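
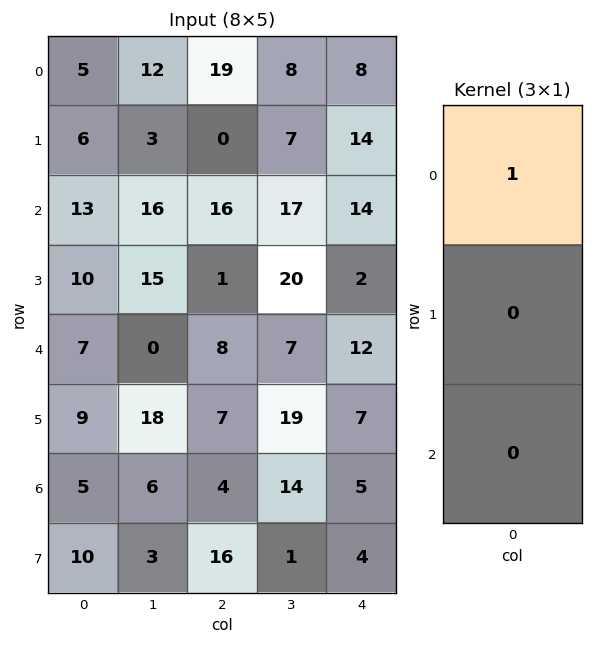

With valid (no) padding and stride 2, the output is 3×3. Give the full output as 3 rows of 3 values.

Output[0,0]: The receptive field on the input at this output position is [5 / 6 / 13]. Elementwise product with the kernel and sum: 5·1.
Output[0,1]: The receptive field on the input at this output position is [19 / 0 / 16]. Elementwise product with the kernel and sum: 19·1.

5 19 8
13 16 14
7 8 12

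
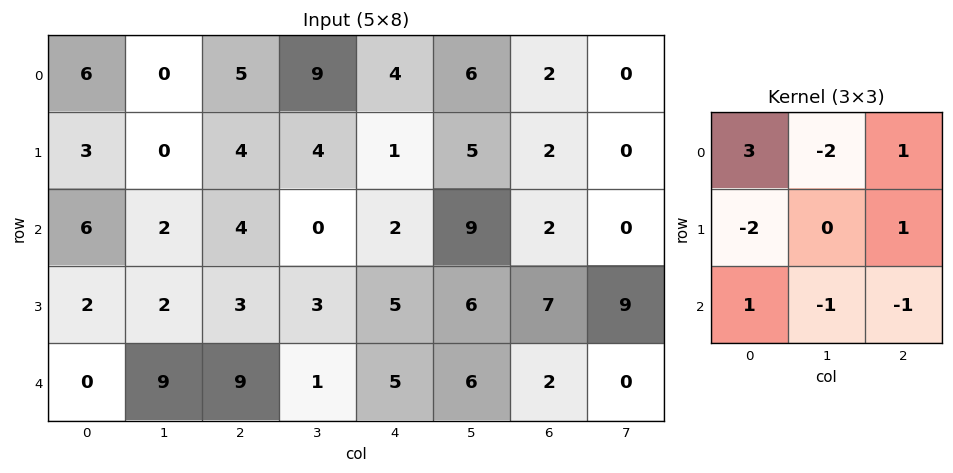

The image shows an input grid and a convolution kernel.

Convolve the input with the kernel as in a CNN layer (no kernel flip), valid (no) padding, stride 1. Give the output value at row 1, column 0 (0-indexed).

The receptive field on the input at this output position is [3 0 4 / 6 2 4 / 2 2 3]. Elementwise product with the kernel and sum: 3·3 + 0·-2 + 4·1 + 6·-2 + 4·1 + 2·1 + 2·-1 + 3·-1.

2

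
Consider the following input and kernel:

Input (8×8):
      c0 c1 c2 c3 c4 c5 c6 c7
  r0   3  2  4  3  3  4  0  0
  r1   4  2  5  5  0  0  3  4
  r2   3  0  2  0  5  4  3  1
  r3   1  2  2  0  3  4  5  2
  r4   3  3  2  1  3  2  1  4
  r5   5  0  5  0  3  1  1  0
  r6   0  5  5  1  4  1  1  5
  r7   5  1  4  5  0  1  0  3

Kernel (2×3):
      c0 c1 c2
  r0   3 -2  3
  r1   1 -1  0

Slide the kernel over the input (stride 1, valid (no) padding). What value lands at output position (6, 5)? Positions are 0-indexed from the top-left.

The receptive field on the input at this output position is [1 1 5 / 1 0 3]. Elementwise product with the kernel and sum: 1·3 + 1·-2 + 5·3 + 1·1 + 0·-1.

17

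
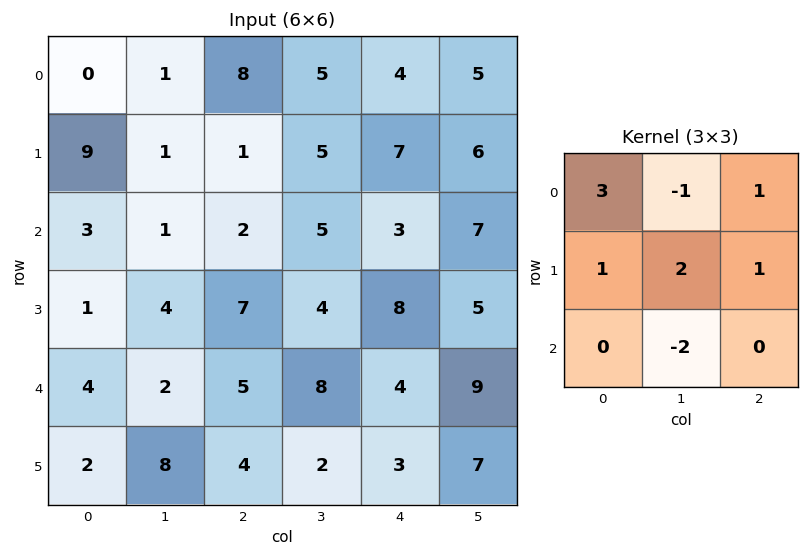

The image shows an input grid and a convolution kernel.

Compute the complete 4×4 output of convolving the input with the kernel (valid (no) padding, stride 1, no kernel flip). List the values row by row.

17 4 31 35
26 3 12 16
22 18 11 36
3 21 46 28

Output[0,0]: The receptive field on the input at this output position is [0 1 8 / 9 1 1 / 3 1 2]. Elementwise product with the kernel and sum: 0·3 + 1·-1 + 8·1 + 9·1 + 1·2 + 1·1 + 1·-2.
Output[0,1]: The receptive field on the input at this output position is [1 8 5 / 1 1 5 / 1 2 5]. Elementwise product with the kernel and sum: 1·3 + 8·-1 + 5·1 + 1·1 + 1·2 + 5·1 + 2·-2.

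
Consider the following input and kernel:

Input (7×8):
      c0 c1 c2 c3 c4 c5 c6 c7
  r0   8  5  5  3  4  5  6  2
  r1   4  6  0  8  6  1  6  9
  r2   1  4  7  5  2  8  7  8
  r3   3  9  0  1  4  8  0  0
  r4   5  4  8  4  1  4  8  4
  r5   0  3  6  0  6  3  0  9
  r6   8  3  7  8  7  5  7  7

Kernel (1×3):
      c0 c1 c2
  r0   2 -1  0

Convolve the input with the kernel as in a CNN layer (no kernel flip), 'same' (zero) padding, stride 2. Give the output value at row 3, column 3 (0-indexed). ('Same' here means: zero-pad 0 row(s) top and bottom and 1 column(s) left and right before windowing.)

The receptive field on the zero-padded input at this output position is [5 7 7]. Elementwise product with the kernel and sum: 5·2 + 7·-1.

3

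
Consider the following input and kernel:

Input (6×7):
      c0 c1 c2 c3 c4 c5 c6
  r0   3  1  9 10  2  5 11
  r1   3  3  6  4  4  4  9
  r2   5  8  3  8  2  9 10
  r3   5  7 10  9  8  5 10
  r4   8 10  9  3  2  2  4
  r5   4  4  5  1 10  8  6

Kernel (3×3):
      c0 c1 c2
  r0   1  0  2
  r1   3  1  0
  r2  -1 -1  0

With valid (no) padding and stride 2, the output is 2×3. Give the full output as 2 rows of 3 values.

Output[0,0]: The receptive field on the input at this output position is [3 1 9 / 3 3 6 / 5 8 3]. Elementwise product with the kernel and sum: 3·1 + 9·2 + 3·3 + 3·1 + 5·-1 + 8·-1.

20 24 29
15 34 47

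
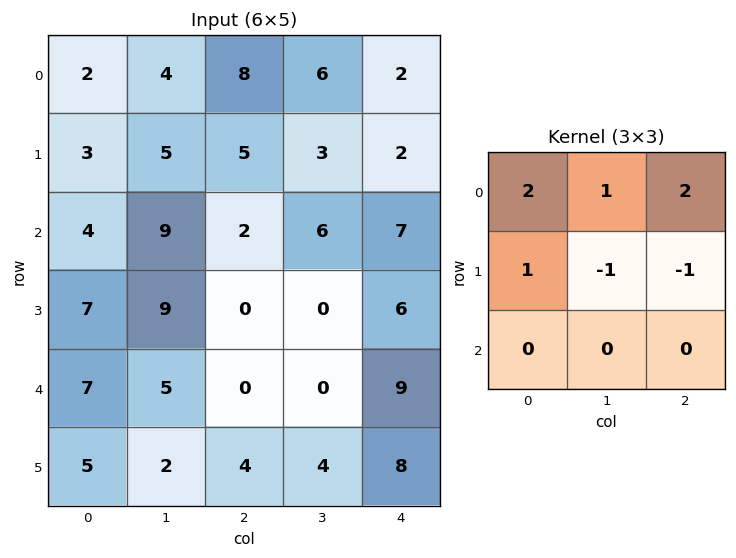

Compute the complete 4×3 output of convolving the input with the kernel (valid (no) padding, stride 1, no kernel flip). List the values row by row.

17 25 26
14 22 6
19 41 18
25 23 3

Output[0,0]: The receptive field on the input at this output position is [2 4 8 / 3 5 5 / 4 9 2]. Elementwise product with the kernel and sum: 2·2 + 4·1 + 8·2 + 3·1 + 5·-1 + 5·-1.
Output[0,1]: The receptive field on the input at this output position is [4 8 6 / 5 5 3 / 9 2 6]. Elementwise product with the kernel and sum: 4·2 + 8·1 + 6·2 + 5·1 + 5·-1 + 3·-1.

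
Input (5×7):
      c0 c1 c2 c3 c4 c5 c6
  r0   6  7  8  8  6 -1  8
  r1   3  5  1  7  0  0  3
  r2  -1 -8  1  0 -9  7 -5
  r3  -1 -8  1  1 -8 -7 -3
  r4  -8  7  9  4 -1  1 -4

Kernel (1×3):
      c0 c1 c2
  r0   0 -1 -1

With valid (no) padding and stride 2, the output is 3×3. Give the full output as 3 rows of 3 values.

Output[0,0]: The receptive field on the input at this output position is [6 7 8]. Elementwise product with the kernel and sum: 7·-1 + 8·-1.

-15 -14 -7
7 9 -2
-16 -3 3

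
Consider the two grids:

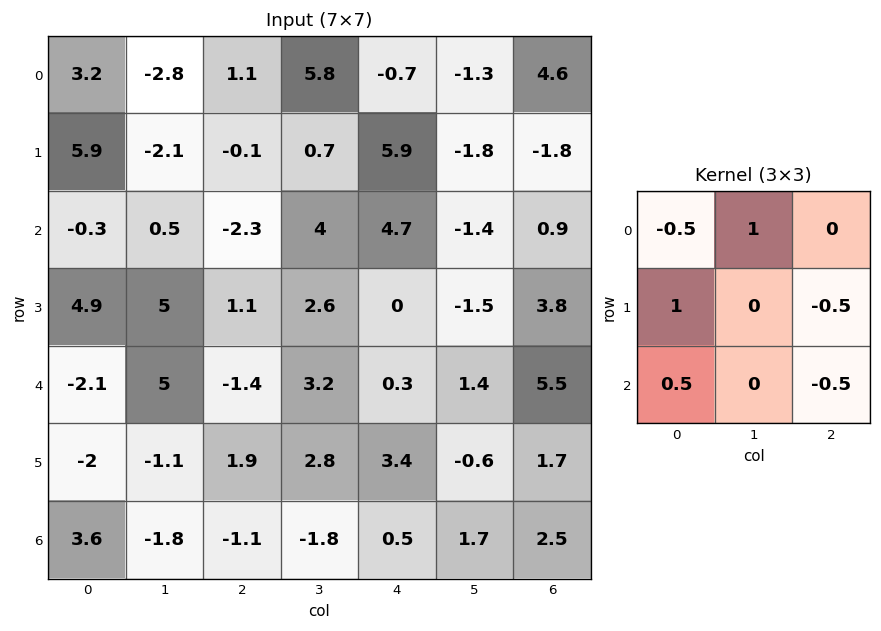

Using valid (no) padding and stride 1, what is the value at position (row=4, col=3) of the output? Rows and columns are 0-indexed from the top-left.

The receptive field on the input at this output position is [3.2 0.3 1.4 / 2.8 3.4 -0.6 / -1.8 0.5 1.7]. Elementwise product with the kernel and sum: 3.2·-0.5 + 0.3·1 + 2.8·1 + -0.6·-0.5 + -1.8·0.5 + 1.7·-0.5.

0.05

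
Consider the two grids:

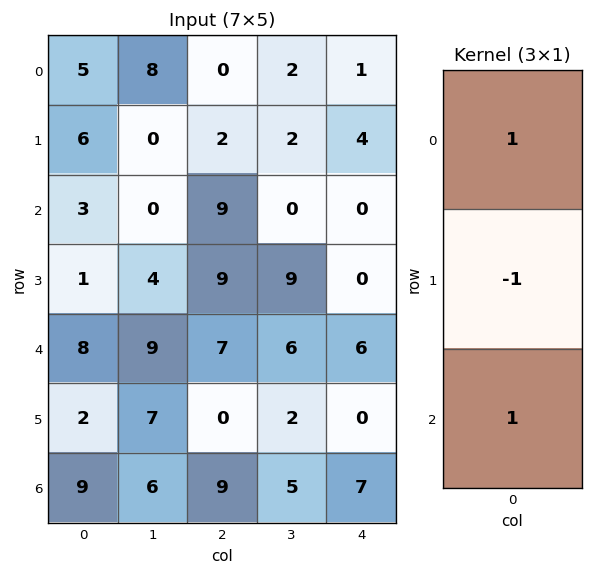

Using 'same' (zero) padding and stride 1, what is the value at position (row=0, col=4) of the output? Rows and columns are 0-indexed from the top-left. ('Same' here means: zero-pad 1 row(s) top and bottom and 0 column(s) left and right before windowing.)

3

The receptive field on the zero-padded input at this output position is [0 / 1 / 4]. Elementwise product with the kernel and sum: 0·1 + 1·-1 + 4·1.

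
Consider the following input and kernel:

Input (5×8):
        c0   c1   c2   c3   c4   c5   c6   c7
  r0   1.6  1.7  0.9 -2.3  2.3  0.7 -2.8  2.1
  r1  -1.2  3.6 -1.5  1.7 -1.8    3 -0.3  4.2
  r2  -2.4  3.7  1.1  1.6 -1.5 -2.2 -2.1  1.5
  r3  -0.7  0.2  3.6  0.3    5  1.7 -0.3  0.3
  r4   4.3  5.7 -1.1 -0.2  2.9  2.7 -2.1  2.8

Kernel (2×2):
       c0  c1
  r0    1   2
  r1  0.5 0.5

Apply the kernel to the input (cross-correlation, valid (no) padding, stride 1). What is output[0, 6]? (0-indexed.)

The receptive field on the input at this output position is [-2.8 2.1 / -0.3 4.2]. Elementwise product with the kernel and sum: -2.8·1 + 2.1·2 + -0.3·0.5 + 4.2·0.5.

3.35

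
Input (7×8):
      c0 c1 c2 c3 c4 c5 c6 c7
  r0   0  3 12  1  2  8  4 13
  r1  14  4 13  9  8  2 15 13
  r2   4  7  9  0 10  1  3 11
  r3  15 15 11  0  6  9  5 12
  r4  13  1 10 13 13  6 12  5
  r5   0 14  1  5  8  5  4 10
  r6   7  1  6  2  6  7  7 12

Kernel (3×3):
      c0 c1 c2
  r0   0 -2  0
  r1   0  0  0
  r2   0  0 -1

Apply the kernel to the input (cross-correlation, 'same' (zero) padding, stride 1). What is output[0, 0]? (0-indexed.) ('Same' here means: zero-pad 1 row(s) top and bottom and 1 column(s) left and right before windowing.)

-4

The receptive field on the zero-padded input at this output position is [0 0 0 / 0 0 3 / 0 14 4]. Elementwise product with the kernel and sum: 0·-2 + 4·-1.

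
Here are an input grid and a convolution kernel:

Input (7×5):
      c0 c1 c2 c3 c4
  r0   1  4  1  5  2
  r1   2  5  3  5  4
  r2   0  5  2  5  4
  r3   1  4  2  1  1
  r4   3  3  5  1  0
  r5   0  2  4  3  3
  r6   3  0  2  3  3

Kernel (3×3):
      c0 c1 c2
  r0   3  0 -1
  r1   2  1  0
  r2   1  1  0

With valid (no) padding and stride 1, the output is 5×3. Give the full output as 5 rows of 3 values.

16 27 19
13 28 17
10 28 13
12 28 23
9 18 31

Output[0,0]: The receptive field on the input at this output position is [1 4 1 / 2 5 3 / 0 5 2]. Elementwise product with the kernel and sum: 1·3 + 1·-1 + 2·2 + 5·1 + 0·1 + 5·1.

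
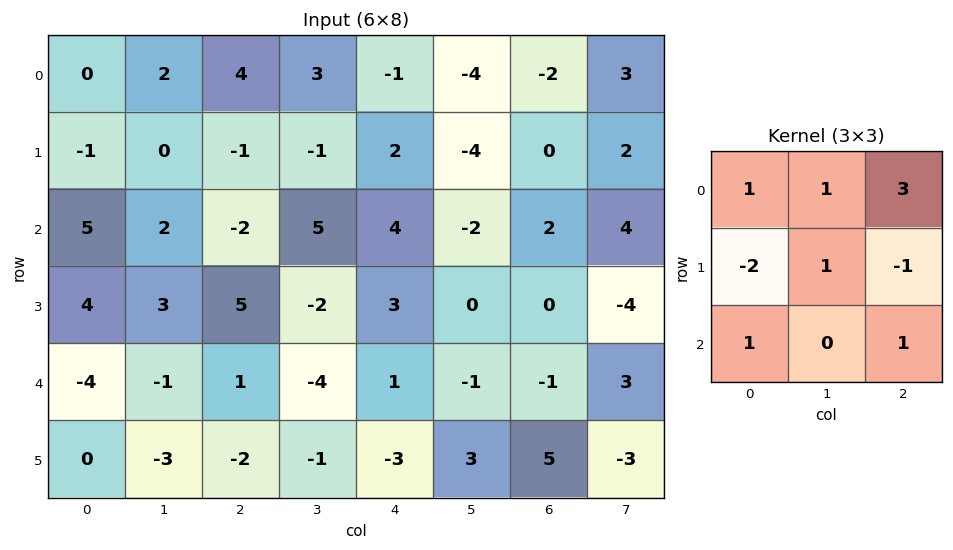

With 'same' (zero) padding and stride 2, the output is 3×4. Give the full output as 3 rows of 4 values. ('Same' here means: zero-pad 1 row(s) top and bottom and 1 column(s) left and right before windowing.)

-2 -4 -8 1
5 -14 -17 0
7 5 13 -14

Output[0,0]: The receptive field on the zero-padded input at this output position is [0 0 0 / 0 0 2 / 0 -1 0]. Elementwise product with the kernel and sum: 0·1 + 0·1 + 0·3 + 0·-2 + 0·1 + 2·-1 + 0·1 + 0·1.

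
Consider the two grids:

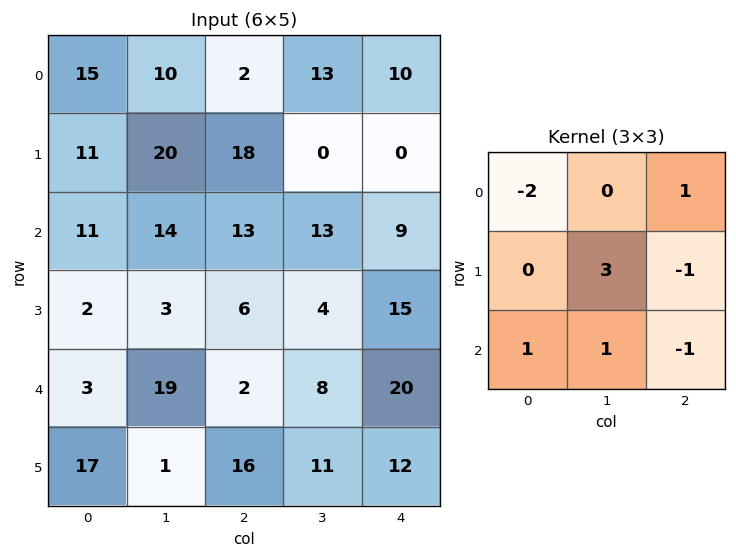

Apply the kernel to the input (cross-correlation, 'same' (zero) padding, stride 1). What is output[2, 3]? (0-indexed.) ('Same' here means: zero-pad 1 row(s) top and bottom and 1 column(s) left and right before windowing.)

The receptive field on the zero-padded input at this output position is [18 0 0 / 13 13 9 / 6 4 15]. Elementwise product with the kernel and sum: 18·-2 + 0·1 + 13·3 + 9·-1 + 6·1 + 4·1 + 15·-1.

-11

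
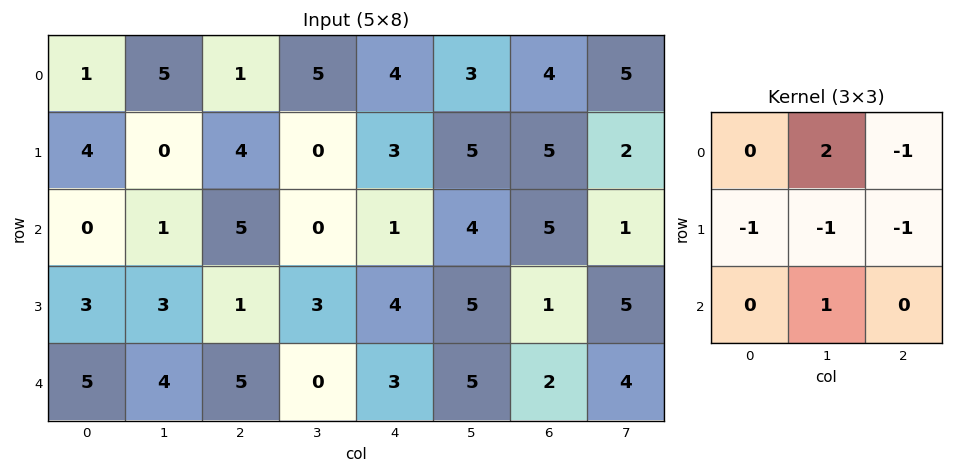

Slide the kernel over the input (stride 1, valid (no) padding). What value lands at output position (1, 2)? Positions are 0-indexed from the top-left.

-6

The receptive field on the input at this output position is [4 0 3 / 5 0 1 / 1 3 4]. Elementwise product with the kernel and sum: 0·2 + 3·-1 + 5·-1 + 0·-1 + 1·-1 + 3·1.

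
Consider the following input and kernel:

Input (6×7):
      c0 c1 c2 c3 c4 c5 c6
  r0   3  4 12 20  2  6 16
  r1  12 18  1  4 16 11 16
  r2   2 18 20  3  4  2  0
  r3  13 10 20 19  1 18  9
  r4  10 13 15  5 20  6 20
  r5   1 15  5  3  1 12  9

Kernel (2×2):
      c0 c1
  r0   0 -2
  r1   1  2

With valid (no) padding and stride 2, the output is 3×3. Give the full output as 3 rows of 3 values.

Output[0,0]: The receptive field on the input at this output position is [3 4 / 12 18]. Elementwise product with the kernel and sum: 4·-2 + 12·1 + 18·2.

40 -31 26
-3 52 33
5 1 13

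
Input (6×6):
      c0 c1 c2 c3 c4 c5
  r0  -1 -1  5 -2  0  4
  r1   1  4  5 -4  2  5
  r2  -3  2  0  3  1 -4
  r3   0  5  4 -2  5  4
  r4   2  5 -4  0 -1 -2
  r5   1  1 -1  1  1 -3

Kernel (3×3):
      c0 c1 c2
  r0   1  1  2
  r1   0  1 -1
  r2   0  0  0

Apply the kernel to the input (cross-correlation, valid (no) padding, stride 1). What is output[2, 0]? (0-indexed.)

0

The receptive field on the input at this output position is [-3 2 0 / 0 5 4 / 2 5 -4]. Elementwise product with the kernel and sum: -3·1 + 2·1 + 0·2 + 5·1 + 4·-1.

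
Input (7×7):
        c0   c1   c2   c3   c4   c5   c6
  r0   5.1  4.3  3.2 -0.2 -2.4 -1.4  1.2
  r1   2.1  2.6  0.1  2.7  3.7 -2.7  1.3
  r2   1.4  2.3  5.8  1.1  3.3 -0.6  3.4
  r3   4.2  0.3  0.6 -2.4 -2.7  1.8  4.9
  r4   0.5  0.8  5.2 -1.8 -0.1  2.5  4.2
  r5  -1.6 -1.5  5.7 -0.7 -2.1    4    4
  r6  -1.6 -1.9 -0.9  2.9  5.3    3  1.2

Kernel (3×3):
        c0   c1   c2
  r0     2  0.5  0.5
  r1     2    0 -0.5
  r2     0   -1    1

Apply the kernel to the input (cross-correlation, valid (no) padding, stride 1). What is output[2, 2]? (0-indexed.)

The receptive field on the input at this output position is [5.8 1.1 3.3 / 0.6 -2.4 -2.7 / 5.2 -1.8 -0.1]. Elementwise product with the kernel and sum: 5.8·2 + 1.1·0.5 + 3.3·0.5 + 0.6·2 + -2.7·-0.5 + -1.8·-1 + -0.1·1.

18.05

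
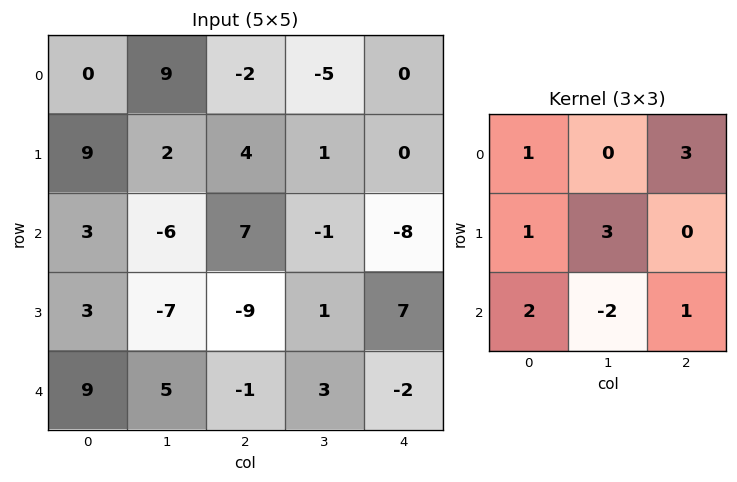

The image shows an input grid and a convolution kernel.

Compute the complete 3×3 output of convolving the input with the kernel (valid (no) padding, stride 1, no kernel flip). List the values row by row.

Output[0,0]: The receptive field on the input at this output position is [0 9 -2 / 9 2 4 / 3 -6 7]. Elementwise product with the kernel and sum: 0·1 + -2·3 + 9·1 + 2·3 + 3·2 + -6·-2 + 7·1.
Output[0,1]: The receptive field on the input at this output position is [9 -2 -5 / 2 4 1 / -6 7 -1]. Elementwise product with the kernel and sum: 9·1 + -5·3 + 2·1 + 4·3 + -6·2 + 7·-2 + -1·1.

34 -19 13
17 25 -5
13 -28 -33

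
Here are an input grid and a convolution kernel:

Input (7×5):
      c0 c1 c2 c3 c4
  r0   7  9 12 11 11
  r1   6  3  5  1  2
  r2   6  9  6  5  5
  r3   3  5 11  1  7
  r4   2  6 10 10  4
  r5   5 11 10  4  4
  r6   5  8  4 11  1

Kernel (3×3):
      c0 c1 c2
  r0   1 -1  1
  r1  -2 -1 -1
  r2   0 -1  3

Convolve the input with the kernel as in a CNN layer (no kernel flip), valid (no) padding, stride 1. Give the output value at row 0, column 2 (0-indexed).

9

The receptive field on the input at this output position is [12 11 11 / 5 1 2 / 6 5 5]. Elementwise product with the kernel and sum: 12·1 + 11·-1 + 11·1 + 5·-2 + 1·-1 + 2·-1 + 5·-1 + 5·3.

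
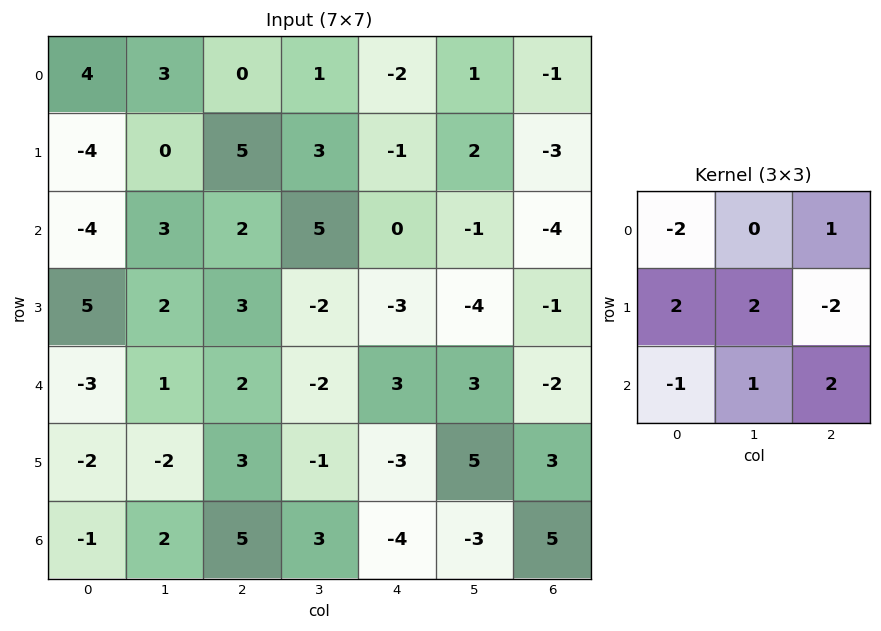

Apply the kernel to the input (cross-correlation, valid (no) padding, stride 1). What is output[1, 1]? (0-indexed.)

The receptive field on the input at this output position is [0 5 3 / 3 2 5 / 2 3 -2]. Elementwise product with the kernel and sum: 0·-2 + 3·1 + 3·2 + 2·2 + 5·-2 + 2·-1 + 3·1 + -2·2.

0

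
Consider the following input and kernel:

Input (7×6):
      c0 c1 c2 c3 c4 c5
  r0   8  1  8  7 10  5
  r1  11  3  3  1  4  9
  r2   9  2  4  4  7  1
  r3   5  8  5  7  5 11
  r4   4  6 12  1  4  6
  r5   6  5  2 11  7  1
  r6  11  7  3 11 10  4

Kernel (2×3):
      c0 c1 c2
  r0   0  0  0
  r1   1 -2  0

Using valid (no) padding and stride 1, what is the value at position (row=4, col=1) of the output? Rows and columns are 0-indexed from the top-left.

1

The receptive field on the input at this output position is [6 12 1 / 5 2 11]. Elementwise product with the kernel and sum: 5·1 + 2·-2.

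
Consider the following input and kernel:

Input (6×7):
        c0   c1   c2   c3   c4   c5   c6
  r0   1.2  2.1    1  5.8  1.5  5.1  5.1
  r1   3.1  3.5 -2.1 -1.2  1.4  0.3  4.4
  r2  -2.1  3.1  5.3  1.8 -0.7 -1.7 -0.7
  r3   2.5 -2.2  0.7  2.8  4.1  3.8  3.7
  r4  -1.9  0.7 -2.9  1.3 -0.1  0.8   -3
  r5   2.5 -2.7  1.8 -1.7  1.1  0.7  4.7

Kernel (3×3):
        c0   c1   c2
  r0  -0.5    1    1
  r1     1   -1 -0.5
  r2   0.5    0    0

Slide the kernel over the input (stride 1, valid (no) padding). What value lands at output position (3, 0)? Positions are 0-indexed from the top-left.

The receptive field on the input at this output position is [2.5 -2.2 0.7 / -1.9 0.7 -2.9 / 2.5 -2.7 1.8]. Elementwise product with the kernel and sum: 2.5·-0.5 + -2.2·1 + 0.7·1 + -1.9·1 + 0.7·-1 + -2.9·-0.5 + 2.5·0.5.

-2.65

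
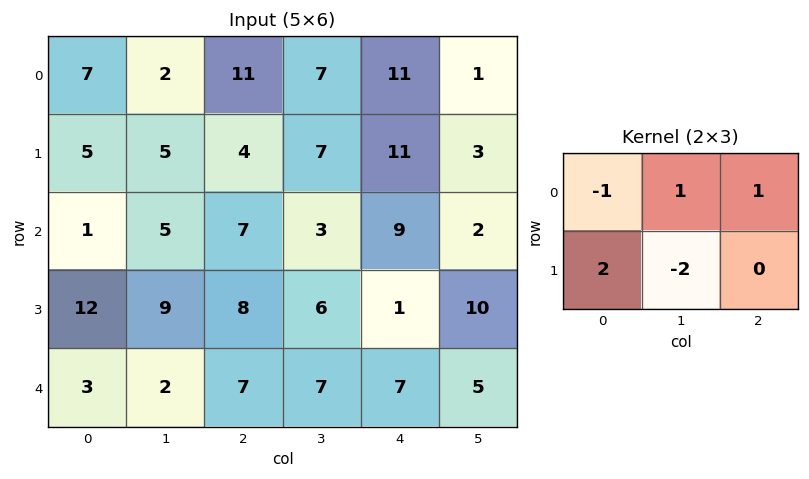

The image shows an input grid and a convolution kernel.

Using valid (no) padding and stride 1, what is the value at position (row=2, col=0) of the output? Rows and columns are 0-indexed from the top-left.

The receptive field on the input at this output position is [1 5 7 / 12 9 8]. Elementwise product with the kernel and sum: 1·-1 + 5·1 + 7·1 + 12·2 + 9·-2.

17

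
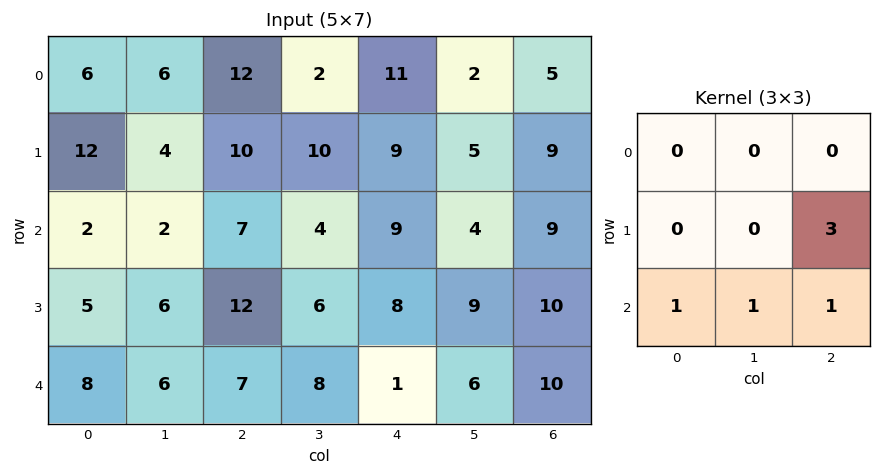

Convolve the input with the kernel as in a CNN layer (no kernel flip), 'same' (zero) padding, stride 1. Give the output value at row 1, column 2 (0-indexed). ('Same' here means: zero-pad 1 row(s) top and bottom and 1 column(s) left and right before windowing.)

43

The receptive field on the zero-padded input at this output position is [6 12 2 / 4 10 10 / 2 7 4]. Elementwise product with the kernel and sum: 10·3 + 2·1 + 7·1 + 4·1.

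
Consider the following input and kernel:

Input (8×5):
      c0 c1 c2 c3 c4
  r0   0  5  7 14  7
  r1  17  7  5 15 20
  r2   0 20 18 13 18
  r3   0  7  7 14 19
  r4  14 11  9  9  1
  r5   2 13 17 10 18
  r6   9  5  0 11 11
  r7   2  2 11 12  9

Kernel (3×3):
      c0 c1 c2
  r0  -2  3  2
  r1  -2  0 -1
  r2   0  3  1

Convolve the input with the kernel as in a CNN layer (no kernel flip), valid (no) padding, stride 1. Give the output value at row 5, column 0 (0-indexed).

The receptive field on the input at this output position is [2 13 17 / 9 5 0 / 2 2 11]. Elementwise product with the kernel and sum: 2·-2 + 13·3 + 17·2 + 9·-2 + 0·-1 + 2·3 + 11·1.

68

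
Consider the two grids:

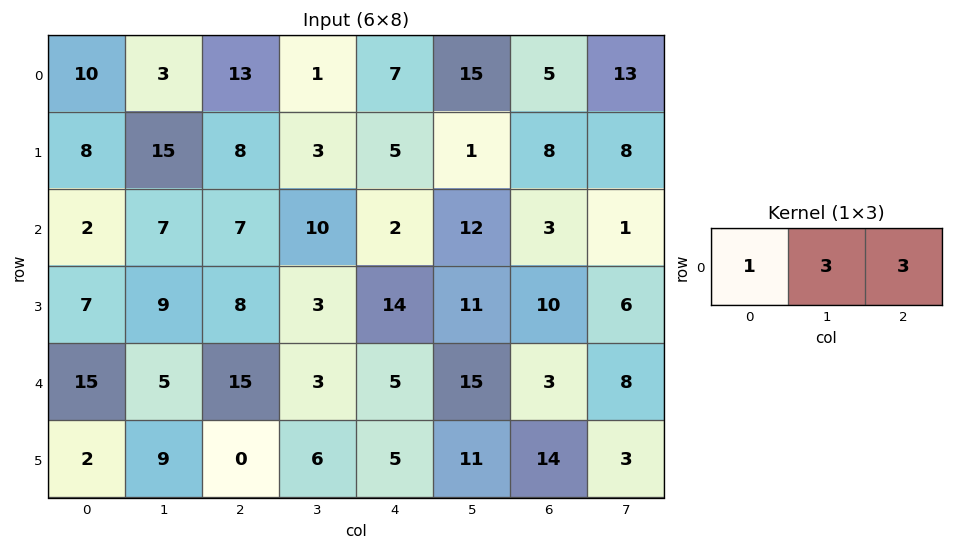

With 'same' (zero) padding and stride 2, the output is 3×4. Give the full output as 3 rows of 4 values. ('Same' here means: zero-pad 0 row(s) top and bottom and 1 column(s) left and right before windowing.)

Output[0,0]: The receptive field on the zero-padded input at this output position is [0 10 3]. Elementwise product with the kernel and sum: 0·1 + 10·3 + 3·3.

39 45 67 69
27 58 52 24
60 59 63 48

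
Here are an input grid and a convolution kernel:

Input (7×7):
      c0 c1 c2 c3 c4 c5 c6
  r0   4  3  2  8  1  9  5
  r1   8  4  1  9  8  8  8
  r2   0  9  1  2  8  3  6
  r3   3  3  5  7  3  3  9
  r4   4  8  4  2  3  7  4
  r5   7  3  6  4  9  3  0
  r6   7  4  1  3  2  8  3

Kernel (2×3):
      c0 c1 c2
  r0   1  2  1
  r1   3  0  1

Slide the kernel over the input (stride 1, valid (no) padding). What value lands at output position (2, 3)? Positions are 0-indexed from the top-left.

The receptive field on the input at this output position is [2 8 3 / 7 3 3]. Elementwise product with the kernel and sum: 2·1 + 8·2 + 3·1 + 7·3 + 3·1.

45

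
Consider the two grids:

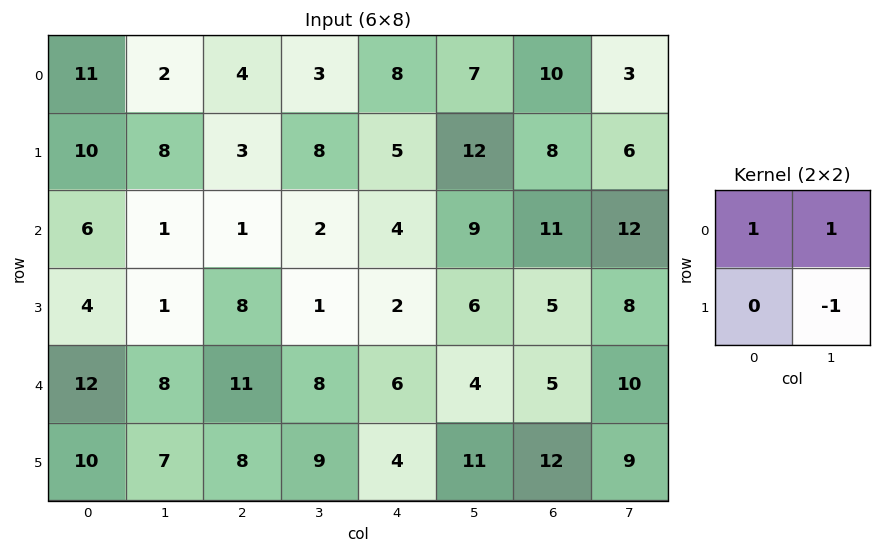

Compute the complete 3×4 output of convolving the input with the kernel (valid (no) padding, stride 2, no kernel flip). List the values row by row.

5 -1 3 7
6 2 7 15
13 10 -1 6

Output[0,0]: The receptive field on the input at this output position is [11 2 / 10 8]. Elementwise product with the kernel and sum: 11·1 + 2·1 + 8·-1.
Output[0,1]: The receptive field on the input at this output position is [4 3 / 3 8]. Elementwise product with the kernel and sum: 4·1 + 3·1 + 8·-1.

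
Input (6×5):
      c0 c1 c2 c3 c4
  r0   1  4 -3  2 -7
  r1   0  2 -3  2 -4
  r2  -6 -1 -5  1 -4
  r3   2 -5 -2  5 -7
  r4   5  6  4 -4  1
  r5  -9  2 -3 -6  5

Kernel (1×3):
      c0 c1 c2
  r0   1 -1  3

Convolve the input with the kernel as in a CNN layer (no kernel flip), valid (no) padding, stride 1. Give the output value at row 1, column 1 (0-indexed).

The receptive field on the input at this output position is [2 -3 2]. Elementwise product with the kernel and sum: 2·1 + -3·-1 + 2·3.

11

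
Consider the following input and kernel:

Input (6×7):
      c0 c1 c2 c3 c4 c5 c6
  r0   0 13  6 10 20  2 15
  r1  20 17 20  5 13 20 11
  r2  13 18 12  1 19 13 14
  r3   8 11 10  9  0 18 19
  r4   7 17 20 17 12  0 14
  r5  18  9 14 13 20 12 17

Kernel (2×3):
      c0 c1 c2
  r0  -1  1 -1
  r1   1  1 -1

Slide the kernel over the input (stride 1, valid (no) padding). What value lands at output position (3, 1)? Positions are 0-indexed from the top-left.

10

The receptive field on the input at this output position is [11 10 9 / 17 20 17]. Elementwise product with the kernel and sum: 11·-1 + 10·1 + 9·-1 + 17·1 + 20·1 + 17·-1.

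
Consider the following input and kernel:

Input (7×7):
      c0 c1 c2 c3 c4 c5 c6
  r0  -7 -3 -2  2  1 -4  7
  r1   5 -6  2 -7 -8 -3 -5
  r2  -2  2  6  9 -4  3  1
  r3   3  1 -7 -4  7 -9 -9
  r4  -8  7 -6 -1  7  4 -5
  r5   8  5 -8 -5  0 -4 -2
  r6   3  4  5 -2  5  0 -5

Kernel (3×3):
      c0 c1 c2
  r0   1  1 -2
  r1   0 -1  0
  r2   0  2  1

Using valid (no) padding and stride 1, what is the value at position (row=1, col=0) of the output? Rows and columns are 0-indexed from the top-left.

The receptive field on the input at this output position is [5 -6 2 / -2 2 6 / 3 1 -7]. Elementwise product with the kernel and sum: 5·1 + -6·1 + 2·-2 + 2·-1 + 1·2 + -7·1.

-12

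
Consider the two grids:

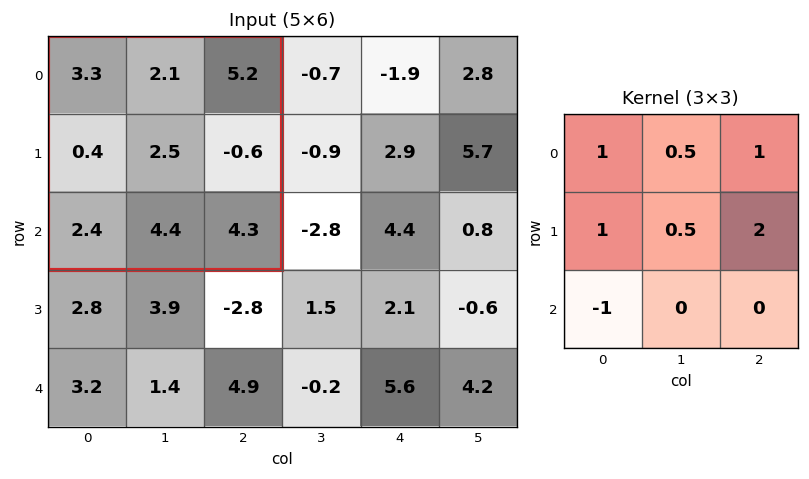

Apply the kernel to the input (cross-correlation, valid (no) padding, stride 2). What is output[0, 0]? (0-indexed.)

7.6

The receptive field on the input at this output position is [3.3 2.1 5.2 / 0.4 2.5 -0.6 / 2.4 4.4 4.3]. Elementwise product with the kernel and sum: 3.3·1 + 2.1·0.5 + 5.2·1 + 0.4·1 + 2.5·0.5 + -0.6·2 + 2.4·-1.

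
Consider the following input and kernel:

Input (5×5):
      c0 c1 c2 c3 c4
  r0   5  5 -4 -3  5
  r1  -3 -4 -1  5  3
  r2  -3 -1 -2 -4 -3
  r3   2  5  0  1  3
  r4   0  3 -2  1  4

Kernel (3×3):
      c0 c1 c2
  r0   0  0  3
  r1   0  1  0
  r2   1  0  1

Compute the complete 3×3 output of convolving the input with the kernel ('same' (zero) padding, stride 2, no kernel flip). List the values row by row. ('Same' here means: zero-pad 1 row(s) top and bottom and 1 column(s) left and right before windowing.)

1 -3 10
-10 19 -2
15 1 4

Output[0,0]: The receptive field on the zero-padded input at this output position is [0 0 0 / 0 5 5 / 0 -3 -4]. Elementwise product with the kernel and sum: 0·3 + 5·1 + 0·1 + -4·1.
Output[0,1]: The receptive field on the zero-padded input at this output position is [0 0 0 / 5 -4 -3 / -4 -1 5]. Elementwise product with the kernel and sum: 0·3 + -4·1 + -4·1 + 5·1.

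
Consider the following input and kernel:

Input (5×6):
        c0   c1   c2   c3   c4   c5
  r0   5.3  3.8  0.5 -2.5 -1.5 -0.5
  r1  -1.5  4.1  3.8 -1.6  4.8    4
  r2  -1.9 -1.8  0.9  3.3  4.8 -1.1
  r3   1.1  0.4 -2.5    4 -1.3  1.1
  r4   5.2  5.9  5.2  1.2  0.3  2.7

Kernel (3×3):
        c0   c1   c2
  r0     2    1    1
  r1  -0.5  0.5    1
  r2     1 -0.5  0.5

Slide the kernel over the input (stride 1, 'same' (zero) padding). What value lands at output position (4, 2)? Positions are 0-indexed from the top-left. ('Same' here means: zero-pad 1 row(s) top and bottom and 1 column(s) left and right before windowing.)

The receptive field on the zero-padded input at this output position is [0.4 -2.5 4 / 5.9 5.2 1.2 / 0 0 0]. Elementwise product with the kernel and sum: 0.4·2 + -2.5·1 + 4·1 + 5.9·-0.5 + 5.2·0.5 + 1.2·1 + 0·1 + 0·-0.5 + 0·0.5.

3.15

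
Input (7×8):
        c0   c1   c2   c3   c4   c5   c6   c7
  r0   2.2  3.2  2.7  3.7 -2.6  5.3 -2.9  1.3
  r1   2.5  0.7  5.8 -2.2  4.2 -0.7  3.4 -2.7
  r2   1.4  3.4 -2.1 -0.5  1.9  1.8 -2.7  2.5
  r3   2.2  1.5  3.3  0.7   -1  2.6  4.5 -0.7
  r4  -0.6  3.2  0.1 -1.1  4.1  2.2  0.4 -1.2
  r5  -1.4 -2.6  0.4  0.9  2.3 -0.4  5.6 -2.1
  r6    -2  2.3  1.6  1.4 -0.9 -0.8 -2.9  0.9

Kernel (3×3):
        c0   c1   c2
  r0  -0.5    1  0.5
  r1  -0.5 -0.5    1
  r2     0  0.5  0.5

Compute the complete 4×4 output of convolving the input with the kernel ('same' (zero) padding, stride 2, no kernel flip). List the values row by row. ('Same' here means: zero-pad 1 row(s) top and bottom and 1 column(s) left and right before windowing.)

Output[0,0]: The receptive field on the zero-padded input at this output position is [0 0 0 / 0 2.2 3.2 / 0 2.5 0.7]. Elementwise product with the kernel and sum: 0·-0.5 + 0·1 + 0·0.5 + 0·-0.5 + 2.2·-0.5 + 3.2·1 + 2.5·0.5 + 0.7·0.5.

3.7 2.55 6.5 0.45
7.4 5.2 6.85 7.25
4.45 0.8 1.6 2.1
0.6 1.6 0.6 7.5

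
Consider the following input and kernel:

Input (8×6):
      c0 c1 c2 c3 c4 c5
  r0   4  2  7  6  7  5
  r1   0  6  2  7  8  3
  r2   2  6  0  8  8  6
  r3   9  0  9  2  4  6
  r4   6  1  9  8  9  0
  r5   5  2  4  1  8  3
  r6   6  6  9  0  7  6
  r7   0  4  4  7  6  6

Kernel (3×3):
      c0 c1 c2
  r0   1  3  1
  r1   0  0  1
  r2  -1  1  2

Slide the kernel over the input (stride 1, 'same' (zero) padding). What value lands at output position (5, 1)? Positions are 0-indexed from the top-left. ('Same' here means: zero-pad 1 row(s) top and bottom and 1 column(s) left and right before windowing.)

The receptive field on the zero-padded input at this output position is [6 1 9 / 5 2 4 / 6 6 9]. Elementwise product with the kernel and sum: 6·1 + 1·3 + 9·1 + 4·1 + 6·-1 + 6·1 + 9·2.

40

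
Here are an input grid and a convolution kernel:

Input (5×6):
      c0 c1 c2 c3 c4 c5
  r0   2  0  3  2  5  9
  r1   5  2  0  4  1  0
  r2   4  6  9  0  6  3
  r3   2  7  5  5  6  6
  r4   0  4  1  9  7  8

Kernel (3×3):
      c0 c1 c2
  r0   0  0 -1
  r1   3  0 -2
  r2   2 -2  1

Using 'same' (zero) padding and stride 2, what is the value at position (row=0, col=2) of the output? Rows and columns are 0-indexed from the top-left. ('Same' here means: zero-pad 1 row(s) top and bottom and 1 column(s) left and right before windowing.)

The receptive field on the zero-padded input at this output position is [0 0 0 / 2 5 9 / 4 1 0]. Elementwise product with the kernel and sum: 0·-1 + 2·3 + 9·-2 + 4·2 + 1·-2 + 0·1.

-6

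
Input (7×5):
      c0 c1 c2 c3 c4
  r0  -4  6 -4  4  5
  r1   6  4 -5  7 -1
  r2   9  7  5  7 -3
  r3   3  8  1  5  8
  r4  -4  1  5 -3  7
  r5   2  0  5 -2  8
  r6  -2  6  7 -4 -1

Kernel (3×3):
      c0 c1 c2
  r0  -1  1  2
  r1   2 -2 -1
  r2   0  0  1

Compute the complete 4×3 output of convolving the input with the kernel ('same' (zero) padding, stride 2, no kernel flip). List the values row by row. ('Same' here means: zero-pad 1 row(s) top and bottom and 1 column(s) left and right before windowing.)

6 23 -2
-3 7 12
26 -4 -17
0 3 4

Output[0,0]: The receptive field on the zero-padded input at this output position is [0 0 0 / 0 -4 6 / 0 6 4]. Elementwise product with the kernel and sum: 0·-1 + 0·1 + 0·2 + 0·2 + -4·-2 + 6·-1 + 4·1.
Output[0,1]: The receptive field on the zero-padded input at this output position is [0 0 0 / 6 -4 4 / 4 -5 7]. Elementwise product with the kernel and sum: 0·-1 + 0·1 + 0·2 + 6·2 + -4·-2 + 4·-1 + 7·1.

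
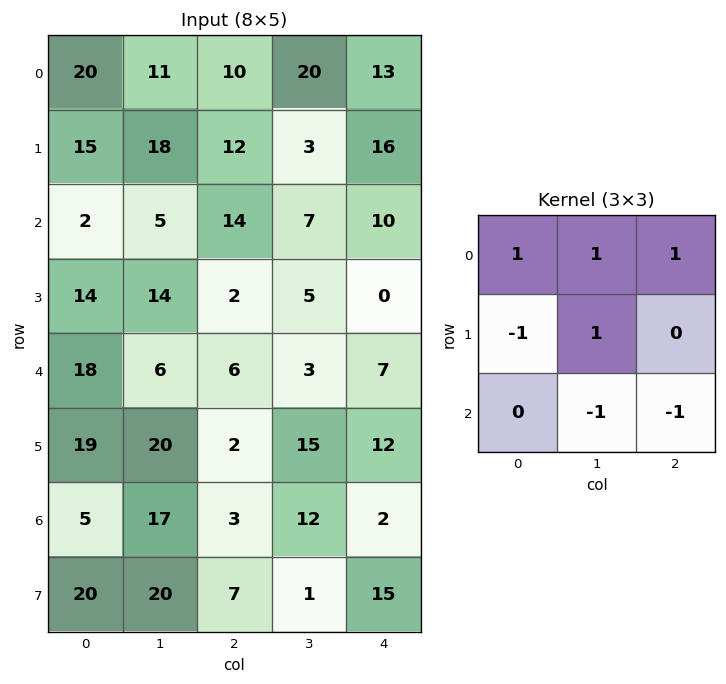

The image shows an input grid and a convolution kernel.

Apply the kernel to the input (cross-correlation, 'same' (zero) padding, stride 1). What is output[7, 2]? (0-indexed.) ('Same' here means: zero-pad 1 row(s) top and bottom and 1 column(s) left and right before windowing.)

19

The receptive field on the zero-padded input at this output position is [17 3 12 / 20 7 1 / 0 0 0]. Elementwise product with the kernel and sum: 17·1 + 3·1 + 12·1 + 20·-1 + 7·1 + 0·-1 + 0·-1.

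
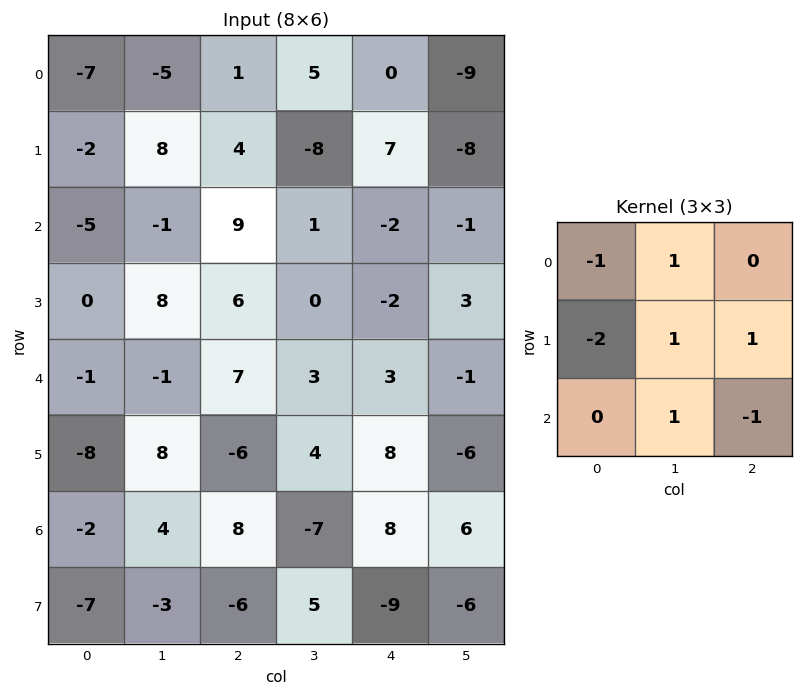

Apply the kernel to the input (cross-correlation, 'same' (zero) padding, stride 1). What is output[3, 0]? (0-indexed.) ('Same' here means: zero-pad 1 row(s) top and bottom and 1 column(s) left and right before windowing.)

The receptive field on the zero-padded input at this output position is [0 -5 -1 / 0 0 8 / 0 -1 -1]. Elementwise product with the kernel and sum: 0·-1 + -5·1 + 0·-2 + 0·1 + 8·1 + -1·1 + -1·-1.

3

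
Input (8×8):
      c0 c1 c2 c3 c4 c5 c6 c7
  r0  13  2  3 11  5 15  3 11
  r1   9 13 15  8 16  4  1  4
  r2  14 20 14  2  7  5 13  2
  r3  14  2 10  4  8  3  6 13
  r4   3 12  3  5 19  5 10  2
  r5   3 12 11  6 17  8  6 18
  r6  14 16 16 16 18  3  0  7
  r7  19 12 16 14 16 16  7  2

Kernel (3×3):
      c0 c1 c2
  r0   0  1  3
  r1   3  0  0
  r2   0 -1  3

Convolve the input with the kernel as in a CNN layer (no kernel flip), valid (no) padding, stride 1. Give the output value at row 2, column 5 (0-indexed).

24

The receptive field on the input at this output position is [5 13 2 / 3 6 13 / 5 10 2]. Elementwise product with the kernel and sum: 13·1 + 2·3 + 3·3 + 10·-1 + 2·3.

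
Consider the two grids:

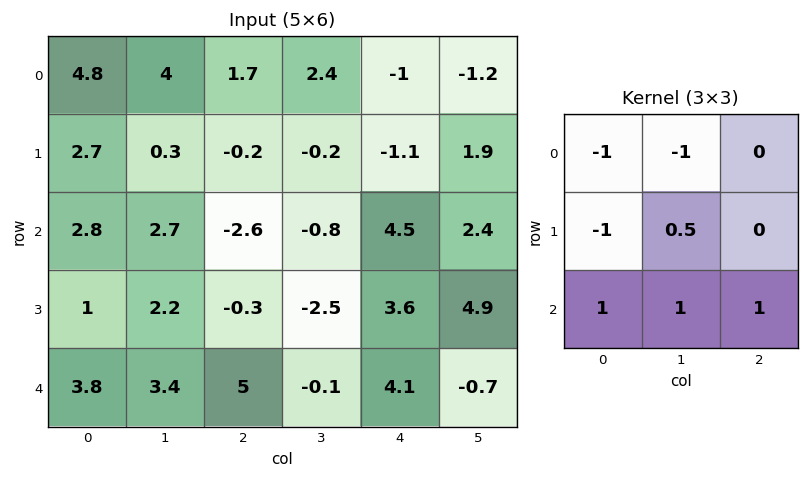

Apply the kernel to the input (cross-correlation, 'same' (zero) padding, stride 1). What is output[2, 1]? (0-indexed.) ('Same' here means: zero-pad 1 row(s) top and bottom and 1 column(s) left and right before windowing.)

-1.55

The receptive field on the zero-padded input at this output position is [2.7 0.3 -0.2 / 2.8 2.7 -2.6 / 1 2.2 -0.3]. Elementwise product with the kernel and sum: 2.7·-1 + 0.3·-1 + 2.8·-1 + 2.7·0.5 + 1·1 + 2.2·1 + -0.3·1.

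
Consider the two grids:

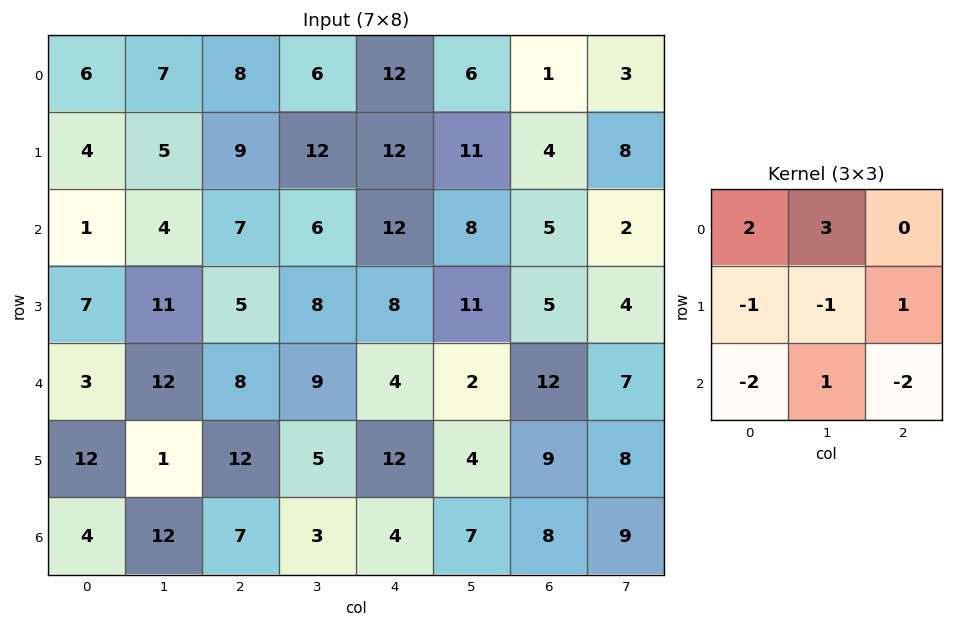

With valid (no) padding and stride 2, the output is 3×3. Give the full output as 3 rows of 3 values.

21 -7 -3
-9 12 4
31 19 -10

Output[0,0]: The receptive field on the input at this output position is [6 7 8 / 4 5 9 / 1 4 7]. Elementwise product with the kernel and sum: 6·2 + 7·3 + 4·-1 + 5·-1 + 9·1 + 1·-2 + 4·1 + 7·-2.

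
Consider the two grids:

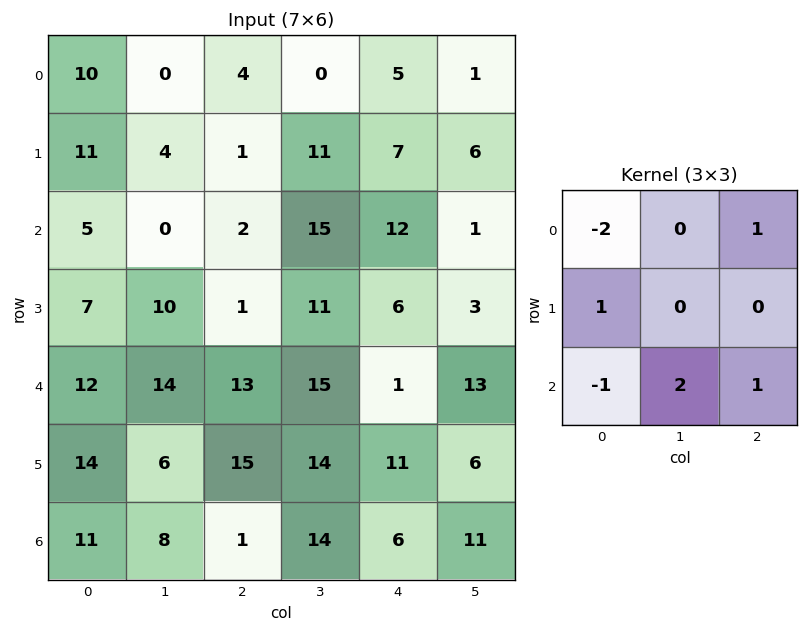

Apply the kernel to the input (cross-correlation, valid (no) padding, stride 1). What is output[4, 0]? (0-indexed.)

The receptive field on the input at this output position is [12 14 13 / 14 6 15 / 11 8 1]. Elementwise product with the kernel and sum: 12·-2 + 13·1 + 14·1 + 11·-1 + 8·2 + 1·1.

9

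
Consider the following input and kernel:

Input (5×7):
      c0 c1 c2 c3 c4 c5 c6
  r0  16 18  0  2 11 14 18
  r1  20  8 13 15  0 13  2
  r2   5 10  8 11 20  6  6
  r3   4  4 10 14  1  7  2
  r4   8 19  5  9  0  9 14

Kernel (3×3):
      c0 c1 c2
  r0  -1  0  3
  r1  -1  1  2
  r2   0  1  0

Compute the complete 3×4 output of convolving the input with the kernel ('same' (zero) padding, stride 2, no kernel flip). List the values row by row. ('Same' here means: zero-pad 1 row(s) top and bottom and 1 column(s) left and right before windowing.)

72 -1 37 6
53 67 46 -11
58 42 16 -2

Output[0,0]: The receptive field on the zero-padded input at this output position is [0 0 0 / 0 16 18 / 0 20 8]. Elementwise product with the kernel and sum: 0·-1 + 0·3 + 0·-1 + 16·1 + 18·2 + 20·1.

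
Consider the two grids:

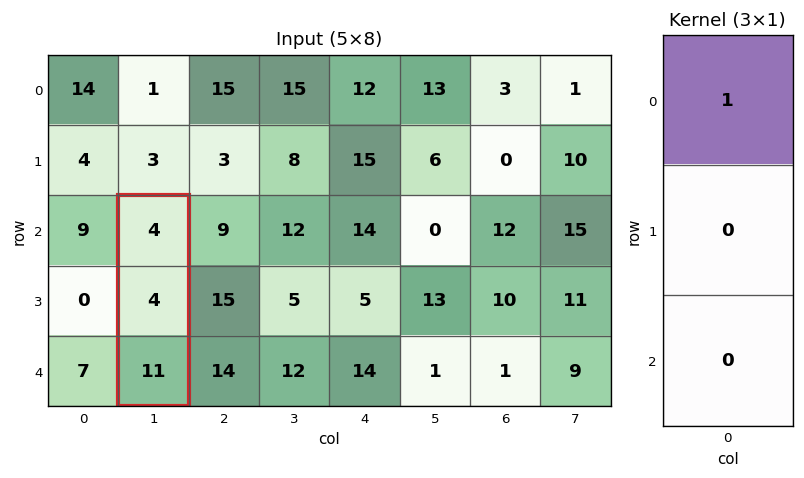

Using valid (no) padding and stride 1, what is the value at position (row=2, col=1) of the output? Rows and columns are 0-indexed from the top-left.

The receptive field on the input at this output position is [4 / 4 / 11]. Elementwise product with the kernel and sum: 4·1.

4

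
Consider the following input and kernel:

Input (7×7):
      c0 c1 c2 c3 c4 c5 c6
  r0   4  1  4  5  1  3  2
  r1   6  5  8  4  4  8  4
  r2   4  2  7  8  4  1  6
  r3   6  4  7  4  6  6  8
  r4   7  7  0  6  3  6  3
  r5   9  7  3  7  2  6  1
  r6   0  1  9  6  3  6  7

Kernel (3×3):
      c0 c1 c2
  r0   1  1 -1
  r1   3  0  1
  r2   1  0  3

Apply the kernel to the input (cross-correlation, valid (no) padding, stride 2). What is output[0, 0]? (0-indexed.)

The receptive field on the input at this output position is [4 1 4 / 6 5 8 / 4 2 7]. Elementwise product with the kernel and sum: 4·1 + 1·1 + 4·-1 + 6·3 + 8·1 + 4·1 + 7·3.

52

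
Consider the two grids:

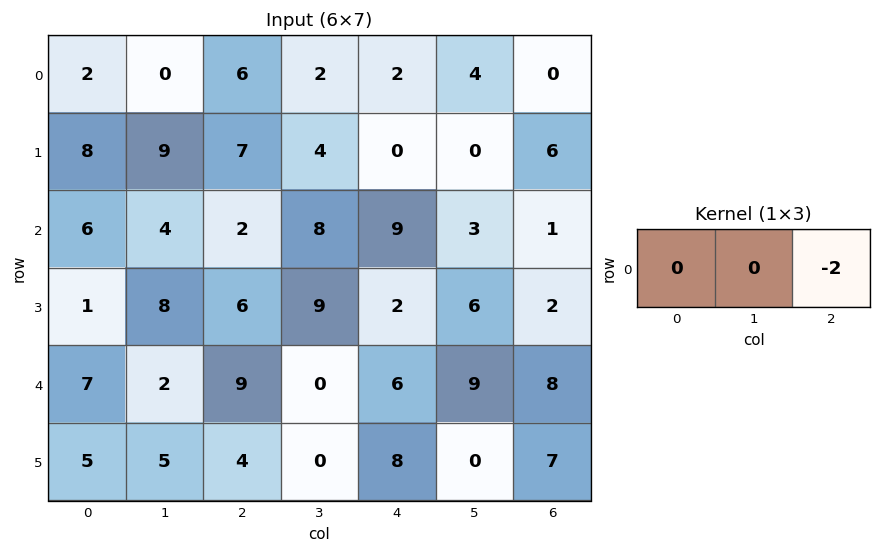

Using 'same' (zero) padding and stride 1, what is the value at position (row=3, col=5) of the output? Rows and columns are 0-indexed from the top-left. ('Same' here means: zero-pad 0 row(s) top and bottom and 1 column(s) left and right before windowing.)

-4

The receptive field on the zero-padded input at this output position is [2 6 2]. Elementwise product with the kernel and sum: 2·-2.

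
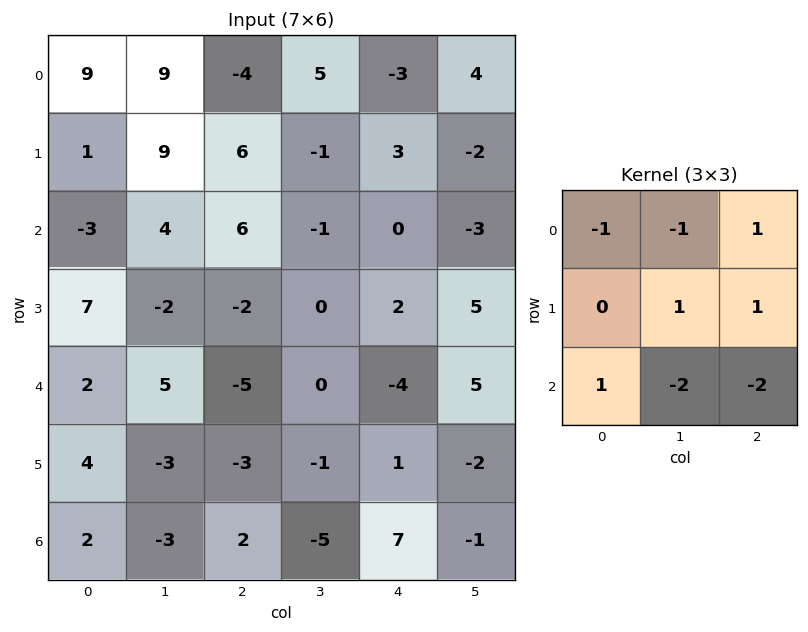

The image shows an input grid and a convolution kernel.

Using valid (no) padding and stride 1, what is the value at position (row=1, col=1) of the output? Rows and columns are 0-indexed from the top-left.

The receptive field on the input at this output position is [9 6 -1 / 4 6 -1 / -2 -2 0]. Elementwise product with the kernel and sum: 9·-1 + 6·-1 + -1·1 + 6·1 + -1·1 + -2·1 + -2·-2 + 0·-2.

-9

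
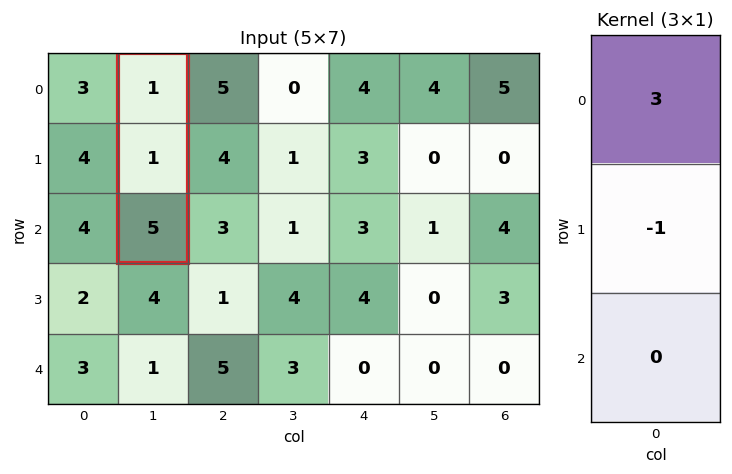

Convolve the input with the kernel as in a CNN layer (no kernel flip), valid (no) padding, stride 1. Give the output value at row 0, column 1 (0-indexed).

2

The receptive field on the input at this output position is [1 / 1 / 5]. Elementwise product with the kernel and sum: 1·3 + 1·-1.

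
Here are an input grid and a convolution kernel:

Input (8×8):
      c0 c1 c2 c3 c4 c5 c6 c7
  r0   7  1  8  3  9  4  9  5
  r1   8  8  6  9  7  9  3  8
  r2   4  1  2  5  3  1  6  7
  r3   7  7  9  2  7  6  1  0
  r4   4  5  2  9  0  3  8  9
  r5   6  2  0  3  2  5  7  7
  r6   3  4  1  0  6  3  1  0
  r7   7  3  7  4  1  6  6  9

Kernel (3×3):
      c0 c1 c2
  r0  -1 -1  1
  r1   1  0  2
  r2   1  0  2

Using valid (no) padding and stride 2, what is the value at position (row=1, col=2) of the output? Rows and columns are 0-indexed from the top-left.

The receptive field on the input at this output position is [3 1 6 / 7 6 1 / 0 3 8]. Elementwise product with the kernel and sum: 3·-1 + 1·-1 + 6·1 + 7·1 + 1·2 + 0·1 + 8·2.

27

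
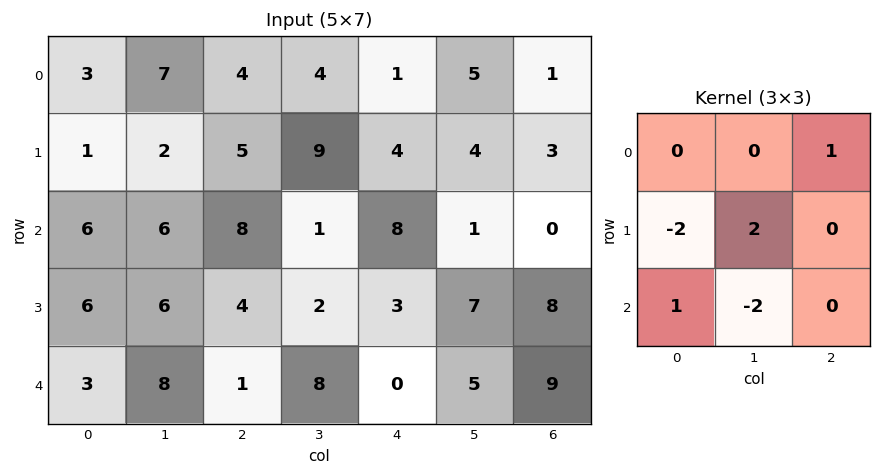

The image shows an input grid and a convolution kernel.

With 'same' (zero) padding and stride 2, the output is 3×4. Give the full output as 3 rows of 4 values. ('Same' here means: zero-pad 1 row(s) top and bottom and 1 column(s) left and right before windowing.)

Output[0,0]: The receptive field on the zero-padded input at this output position is [0 0 0 / 0 3 7 / 0 1 2]. Elementwise product with the kernel and sum: 0·1 + 0·-2 + 3·2 + 0·1 + 1·-2.
Output[0,1]: The receptive field on the zero-padded input at this output position is [0 0 0 / 7 4 4 / 2 5 9]. Elementwise product with the kernel and sum: 0·1 + 7·-2 + 4·2 + 2·1 + 5·-2.

4 -14 -5 -10
2 11 14 -11
12 -12 -9 8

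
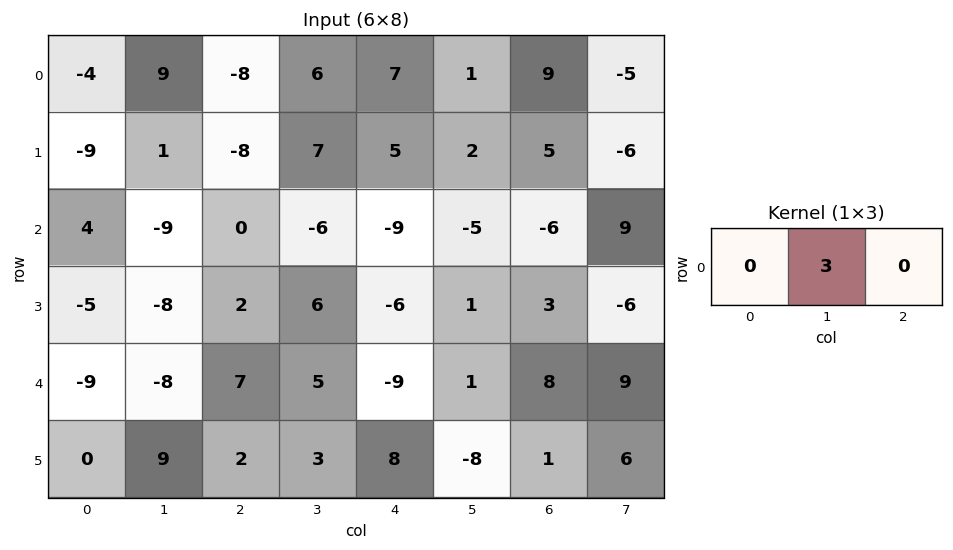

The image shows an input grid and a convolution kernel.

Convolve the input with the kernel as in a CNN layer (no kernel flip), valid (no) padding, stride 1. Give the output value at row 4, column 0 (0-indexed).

The receptive field on the input at this output position is [-9 -8 7]. Elementwise product with the kernel and sum: -8·3.

-24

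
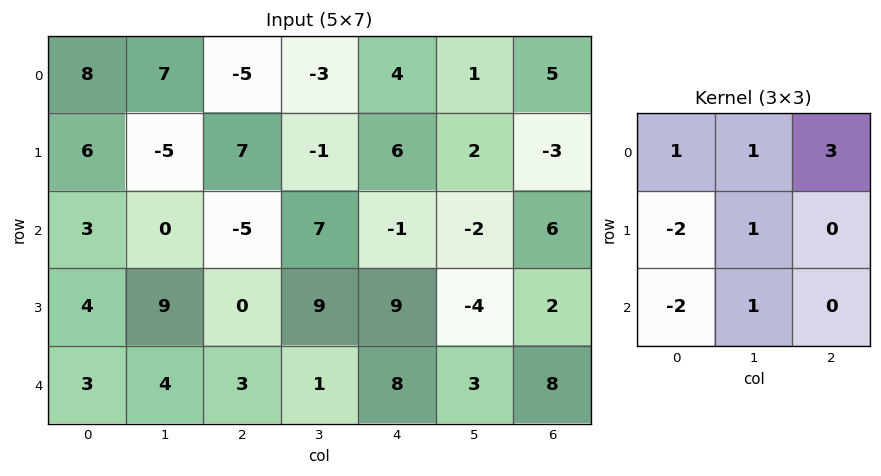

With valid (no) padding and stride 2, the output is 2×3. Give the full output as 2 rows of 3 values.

-23 6 10
-13 3 -20

Output[0,0]: The receptive field on the input at this output position is [8 7 -5 / 6 -5 7 / 3 0 -5]. Elementwise product with the kernel and sum: 8·1 + 7·1 + -5·3 + 6·-2 + -5·1 + 3·-2 + 0·1.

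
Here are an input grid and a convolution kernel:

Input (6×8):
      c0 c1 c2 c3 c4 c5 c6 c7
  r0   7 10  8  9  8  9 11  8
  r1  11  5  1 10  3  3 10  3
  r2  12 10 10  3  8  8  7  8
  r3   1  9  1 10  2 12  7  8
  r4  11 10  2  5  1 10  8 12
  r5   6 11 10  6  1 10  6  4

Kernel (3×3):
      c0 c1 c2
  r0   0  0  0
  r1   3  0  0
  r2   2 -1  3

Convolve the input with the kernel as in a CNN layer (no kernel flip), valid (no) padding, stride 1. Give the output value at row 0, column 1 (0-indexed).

The receptive field on the input at this output position is [10 8 9 / 5 1 10 / 10 10 3]. Elementwise product with the kernel and sum: 5·3 + 10·2 + 10·-1 + 3·3.

34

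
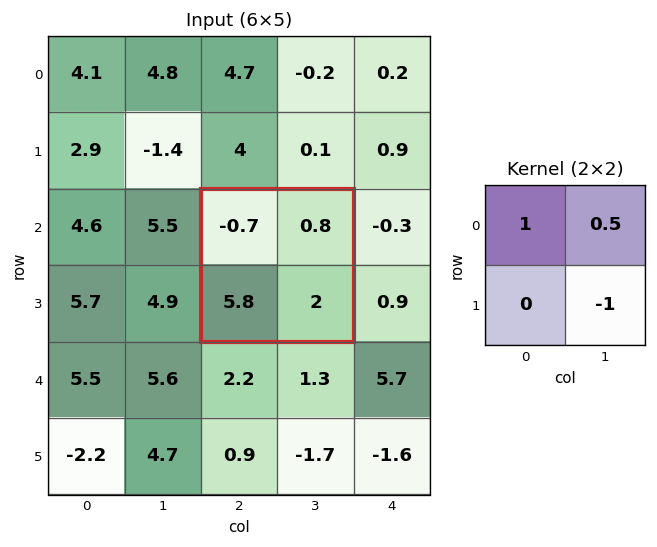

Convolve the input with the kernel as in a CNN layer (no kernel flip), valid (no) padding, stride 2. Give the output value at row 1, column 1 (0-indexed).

The receptive field on the input at this output position is [-0.7 0.8 / 5.8 2]. Elementwise product with the kernel and sum: -0.7·1 + 0.8·0.5 + 2·-1.

-2.3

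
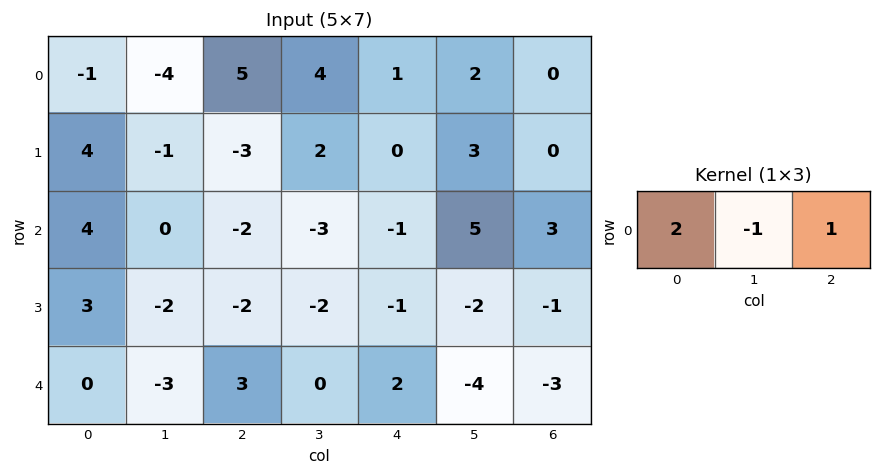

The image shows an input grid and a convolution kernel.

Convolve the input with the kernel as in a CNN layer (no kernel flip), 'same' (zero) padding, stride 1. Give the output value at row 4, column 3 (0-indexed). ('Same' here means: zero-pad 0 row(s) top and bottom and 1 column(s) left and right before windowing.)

The receptive field on the zero-padded input at this output position is [3 0 2]. Elementwise product with the kernel and sum: 3·2 + 0·-1 + 2·1.

8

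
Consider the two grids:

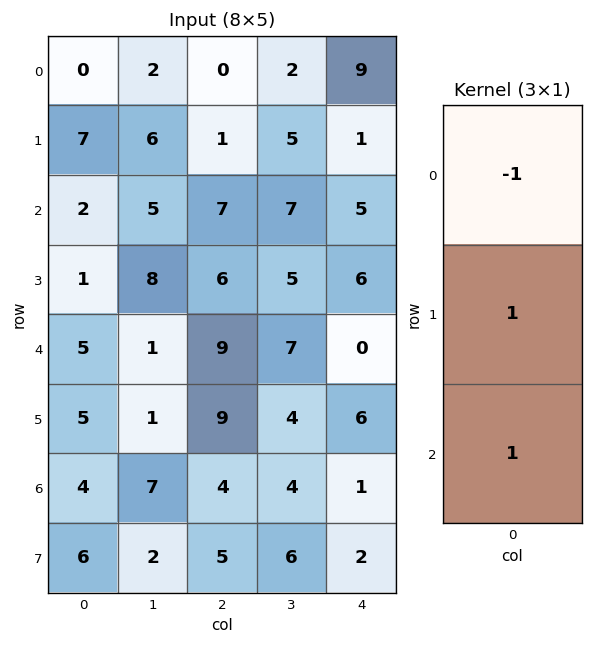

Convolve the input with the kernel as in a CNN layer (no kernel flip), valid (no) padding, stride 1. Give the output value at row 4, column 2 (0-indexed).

The receptive field on the input at this output position is [9 / 9 / 4]. Elementwise product with the kernel and sum: 9·-1 + 9·1 + 4·1.

4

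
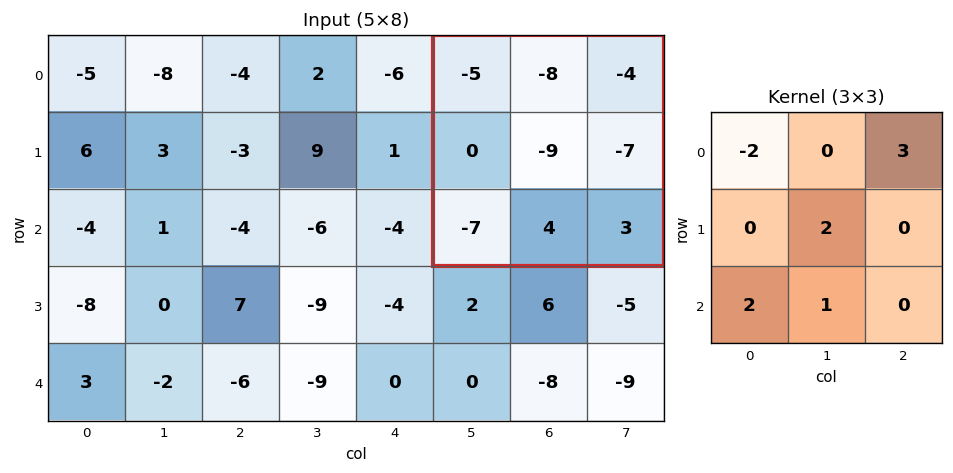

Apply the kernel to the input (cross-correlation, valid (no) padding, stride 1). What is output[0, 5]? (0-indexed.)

-30

The receptive field on the input at this output position is [-5 -8 -4 / 0 -9 -7 / -7 4 3]. Elementwise product with the kernel and sum: -5·-2 + -4·3 + -9·2 + -7·2 + 4·1.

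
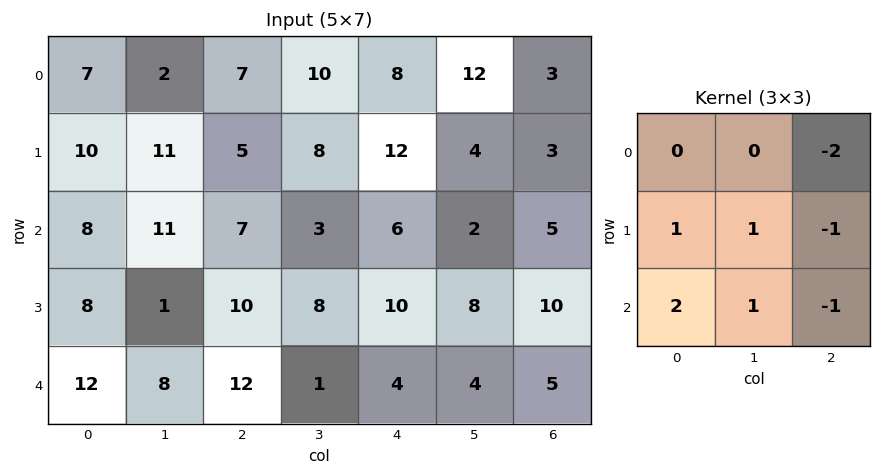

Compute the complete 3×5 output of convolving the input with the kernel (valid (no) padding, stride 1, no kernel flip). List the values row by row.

22 14 -4 2 16
9 3 -2 17 15
5 24 17 8 5

Output[0,0]: The receptive field on the input at this output position is [7 2 7 / 10 11 5 / 8 11 7]. Elementwise product with the kernel and sum: 7·-2 + 10·1 + 11·1 + 5·-1 + 8·2 + 11·1 + 7·-1.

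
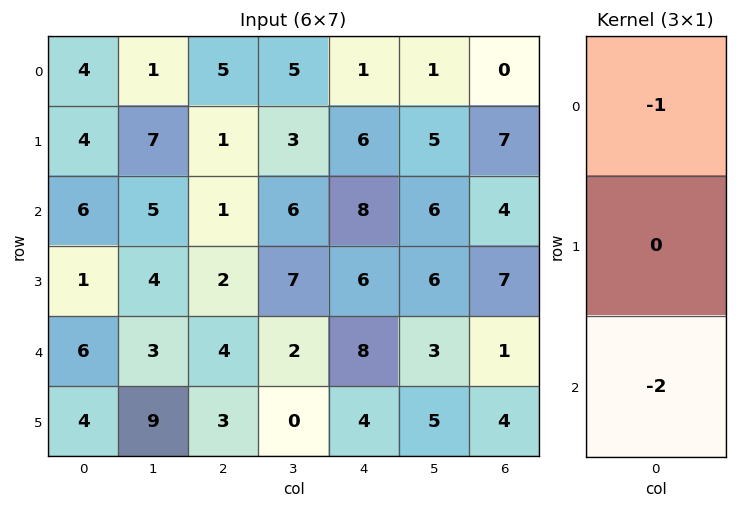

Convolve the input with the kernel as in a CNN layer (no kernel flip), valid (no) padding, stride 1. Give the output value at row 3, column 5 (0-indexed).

-16

The receptive field on the input at this output position is [6 / 3 / 5]. Elementwise product with the kernel and sum: 6·-1 + 5·-2.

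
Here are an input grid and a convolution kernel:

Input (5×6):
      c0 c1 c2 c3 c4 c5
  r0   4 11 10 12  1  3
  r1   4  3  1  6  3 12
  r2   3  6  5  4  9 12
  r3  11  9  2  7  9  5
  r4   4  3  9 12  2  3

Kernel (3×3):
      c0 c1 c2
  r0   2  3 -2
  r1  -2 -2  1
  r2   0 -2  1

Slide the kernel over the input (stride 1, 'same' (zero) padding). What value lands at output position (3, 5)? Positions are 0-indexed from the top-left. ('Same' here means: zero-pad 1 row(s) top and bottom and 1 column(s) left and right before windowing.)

The receptive field on the zero-padded input at this output position is [9 12 0 / 9 5 0 / 2 3 0]. Elementwise product with the kernel and sum: 9·2 + 12·3 + 0·-2 + 9·-2 + 5·-2 + 0·1 + 3·-2 + 0·1.

20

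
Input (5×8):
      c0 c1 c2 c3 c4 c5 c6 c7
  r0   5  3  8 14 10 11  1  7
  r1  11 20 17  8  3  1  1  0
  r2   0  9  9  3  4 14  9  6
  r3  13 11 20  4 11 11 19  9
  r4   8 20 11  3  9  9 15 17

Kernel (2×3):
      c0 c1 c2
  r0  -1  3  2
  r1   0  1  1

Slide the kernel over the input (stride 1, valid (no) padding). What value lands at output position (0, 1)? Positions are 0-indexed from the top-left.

74

The receptive field on the input at this output position is [3 8 14 / 20 17 8]. Elementwise product with the kernel and sum: 3·-1 + 8·3 + 14·2 + 17·1 + 8·1.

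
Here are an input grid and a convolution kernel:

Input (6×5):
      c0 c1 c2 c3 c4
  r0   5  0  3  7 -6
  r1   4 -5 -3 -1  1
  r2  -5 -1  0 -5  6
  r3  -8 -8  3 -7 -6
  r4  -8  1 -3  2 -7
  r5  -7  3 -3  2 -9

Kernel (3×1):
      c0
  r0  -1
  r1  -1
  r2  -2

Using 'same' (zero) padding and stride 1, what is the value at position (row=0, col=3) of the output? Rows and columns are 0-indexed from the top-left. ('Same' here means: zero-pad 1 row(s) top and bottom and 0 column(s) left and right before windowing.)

The receptive field on the zero-padded input at this output position is [0 / 7 / -1]. Elementwise product with the kernel and sum: 0·-1 + 7·-1 + -1·-2.

-5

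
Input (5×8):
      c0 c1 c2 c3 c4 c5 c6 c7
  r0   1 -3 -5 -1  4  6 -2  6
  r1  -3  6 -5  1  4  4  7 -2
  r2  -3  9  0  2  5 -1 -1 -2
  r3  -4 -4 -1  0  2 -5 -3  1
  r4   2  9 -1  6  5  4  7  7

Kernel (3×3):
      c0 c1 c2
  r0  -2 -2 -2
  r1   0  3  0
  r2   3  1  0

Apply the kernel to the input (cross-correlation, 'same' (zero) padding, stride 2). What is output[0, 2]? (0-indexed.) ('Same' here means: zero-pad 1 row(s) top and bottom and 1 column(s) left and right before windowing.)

The receptive field on the zero-padded input at this output position is [0 0 0 / -1 4 6 / 1 4 4]. Elementwise product with the kernel and sum: 0·-2 + 0·-2 + 0·-2 + 4·3 + 1·3 + 4·1.

19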